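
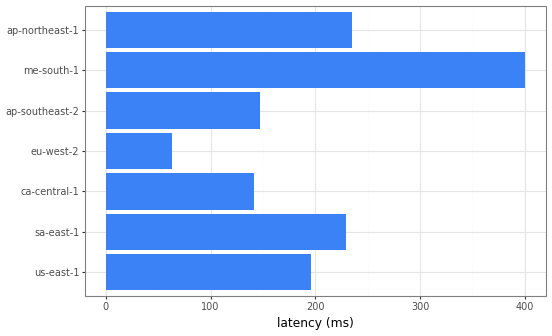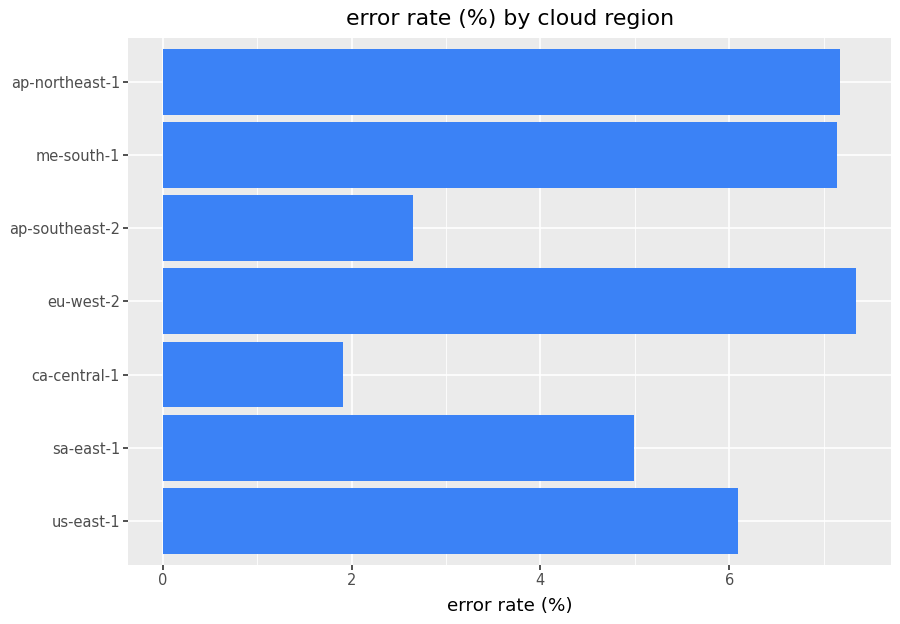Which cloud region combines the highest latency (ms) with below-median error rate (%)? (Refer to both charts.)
sa-east-1

Chart 2 median error rate (%) ≈ 6; below-median cloud regions: sa-east-1, ca-central-1, ap-southeast-2. Among those, sa-east-1 has the highest latency (ms) (≈ 250).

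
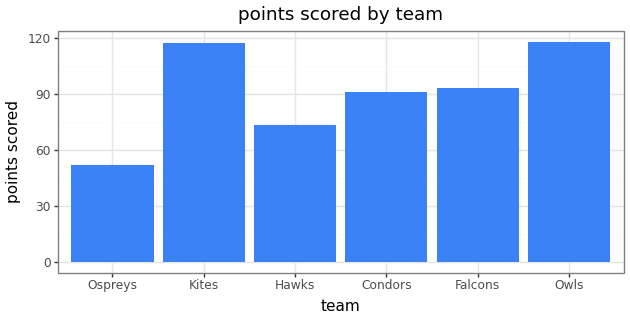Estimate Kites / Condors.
Kites ≈ 120, Condors ≈ 90; 120/90 ≈ 1.33.

≈ 1.33×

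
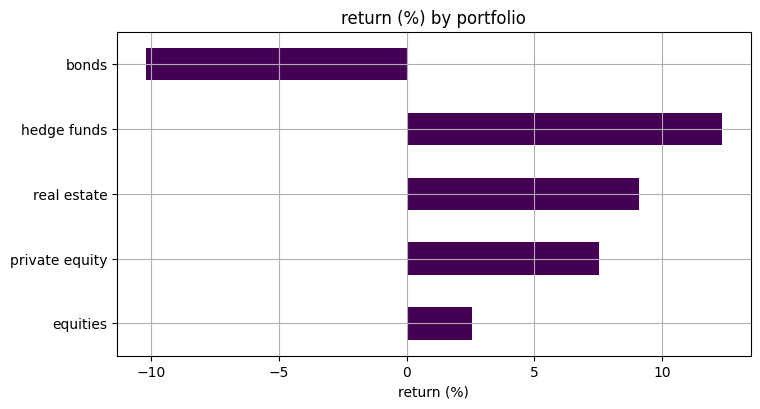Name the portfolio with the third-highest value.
private equity

Top 4: hedge funds ≈ 12, real estate ≈ 10, private equity ≈ 8, equities ≈ 2.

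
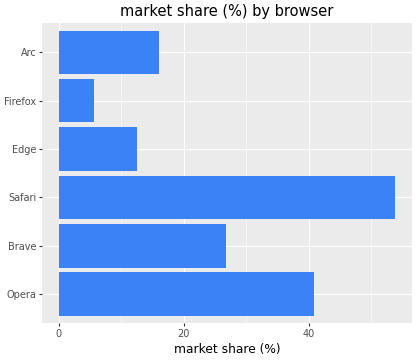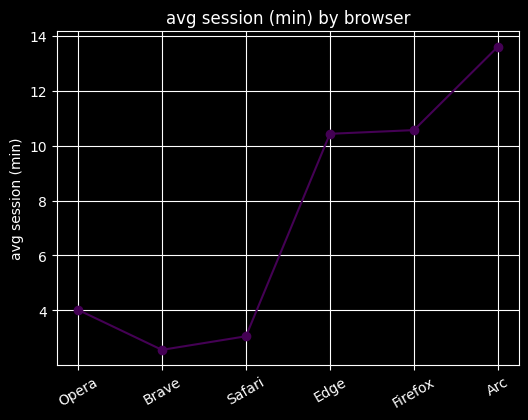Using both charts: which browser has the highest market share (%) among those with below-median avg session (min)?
Safari

Chart 2 median avg session (min) ≈ 8; below-median browsers: Opera, Brave, Safari. Among those, Safari has the highest market share (%) (≈ 55).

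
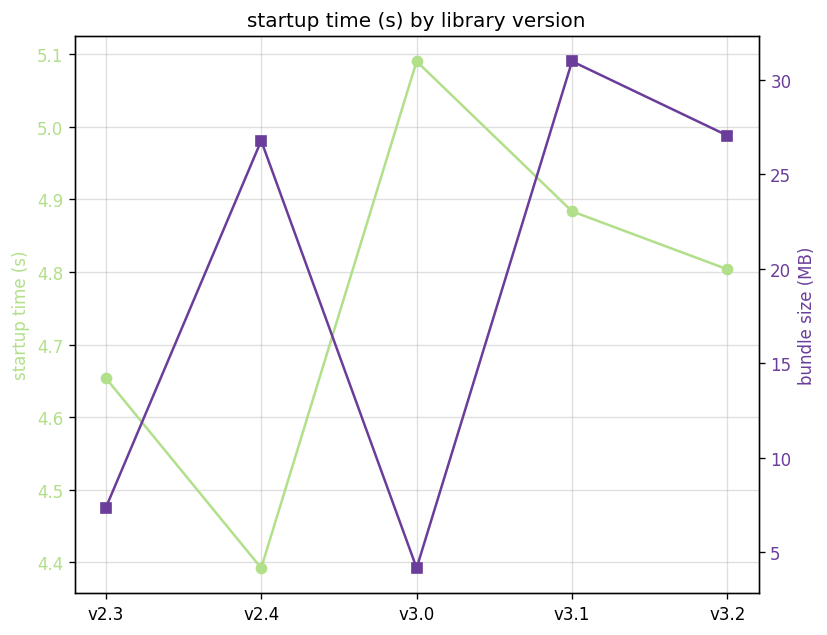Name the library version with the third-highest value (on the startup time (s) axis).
v3.2

Top 4 (on the startup time (s) axis): v3.0 ≈ 5.1, v3.1 ≈ 4.9, v3.2 ≈ 4.8, v2.3 ≈ 4.7.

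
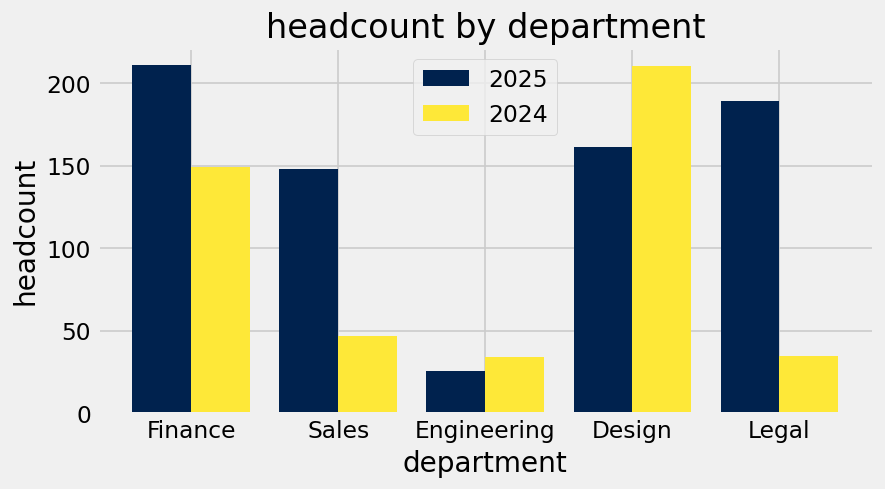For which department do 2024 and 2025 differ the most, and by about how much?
Legal: 2024 ≈ 40, 2025 ≈ 180 → gap ≈ 140. Next-largest (Sales) is only ≈ 100.

Legal, ≈ 140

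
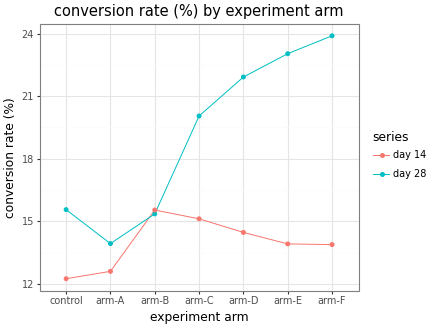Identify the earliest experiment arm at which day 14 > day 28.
arm-A: day 14 ≈ 13 vs day 28 ≈ 14 (not yet); arm-B: day 14 ≈ 16 vs day 28 ≈ 15 (first crossover).

arm-B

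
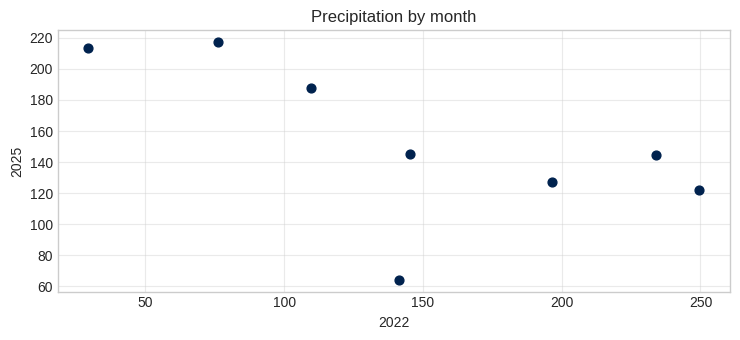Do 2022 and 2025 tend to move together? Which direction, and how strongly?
negative, moderate

Points are negatively correlated; moderate (|r| ≈ 0.6).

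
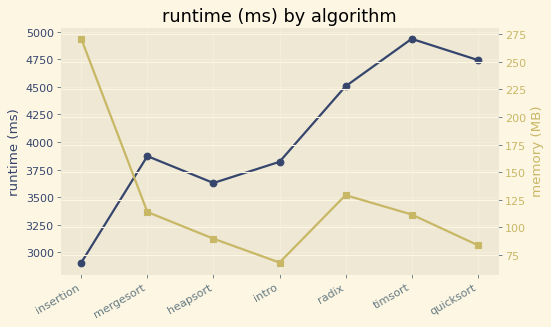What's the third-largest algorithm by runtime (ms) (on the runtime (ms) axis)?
Top 4 (on the runtime (ms) axis): timsort ≈ 5000, quicksort ≈ 4800, radix ≈ 4600, mergesort ≈ 3800.

radix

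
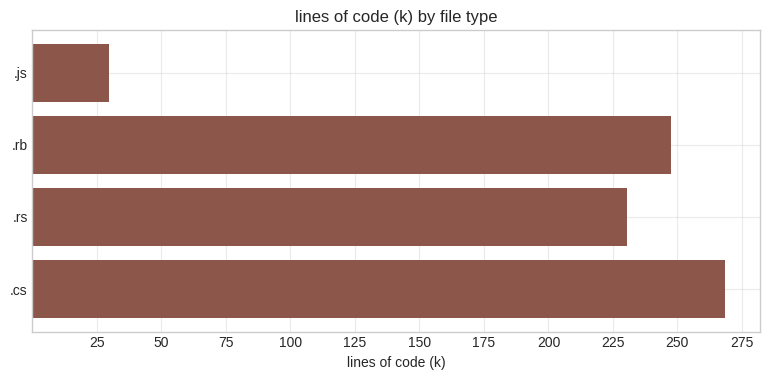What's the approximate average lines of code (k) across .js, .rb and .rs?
≈ 167

(25 + 250 + 225) / 3 ≈ 167.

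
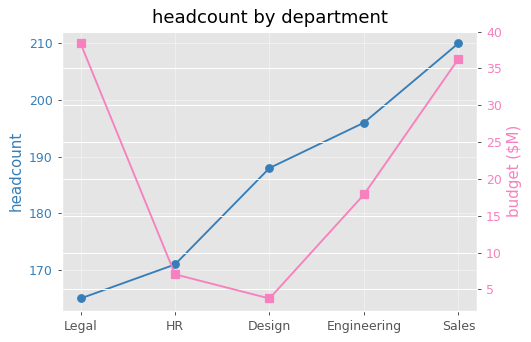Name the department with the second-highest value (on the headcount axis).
Top 3 (on the headcount axis): Sales ≈ 210, Engineering ≈ 195, Design ≈ 190.

Engineering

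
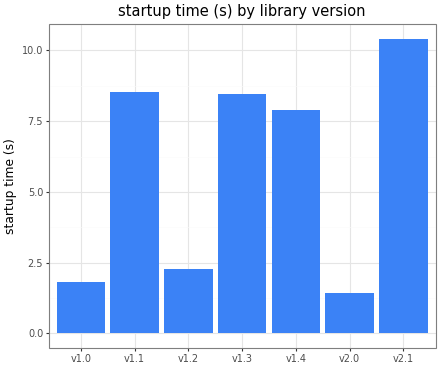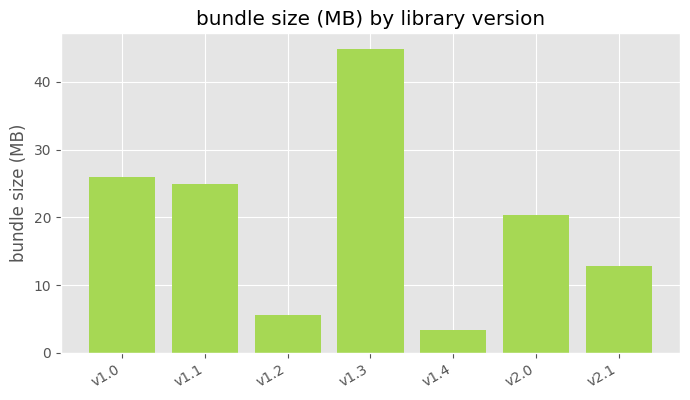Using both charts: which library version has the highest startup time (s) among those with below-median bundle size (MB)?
v2.1

Chart 2 median bundle size (MB) ≈ 20; below-median library versions: v1.2, v1.4, v2.1. Among those, v2.1 has the highest startup time (s) (≈ 10).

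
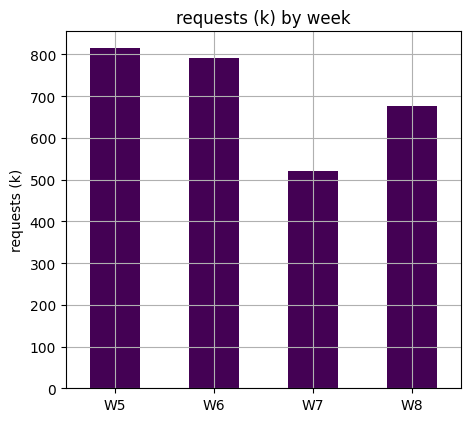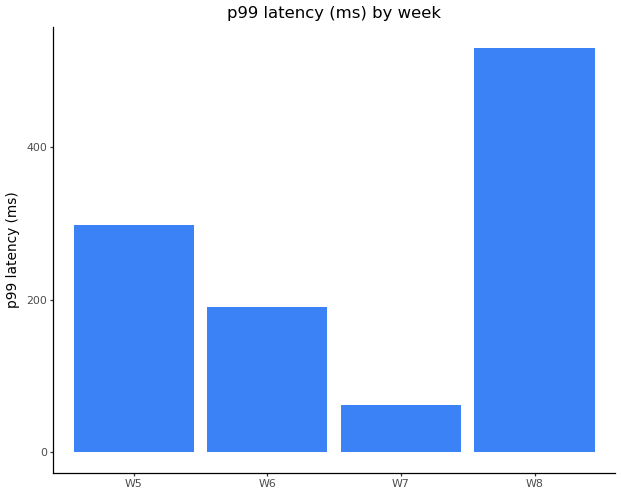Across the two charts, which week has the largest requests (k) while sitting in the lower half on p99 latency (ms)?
W6

Chart 2 median p99 latency (ms) ≈ 250; below-median weeks: W6, W7. Among those, W6 has the highest requests (k) (≈ 800).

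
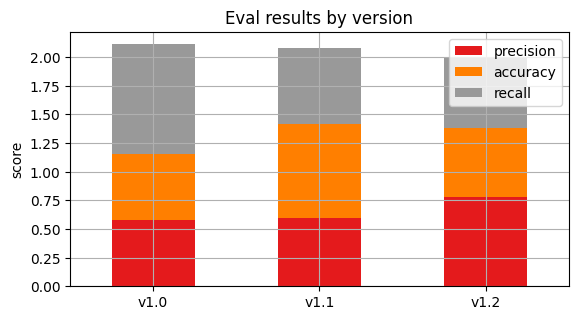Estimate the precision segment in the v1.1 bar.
≈ 0.6

precision top ≈ 0.6, bottom ≈ 0.0; segment ≈ 0.6.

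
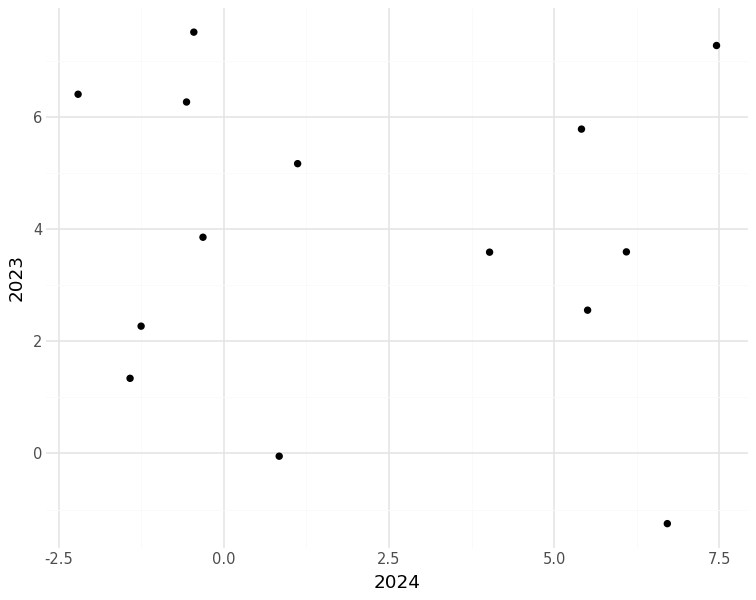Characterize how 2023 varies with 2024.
Points are roughly uncorrelated; weak (|r| ≈ 0.1).

no clear correlation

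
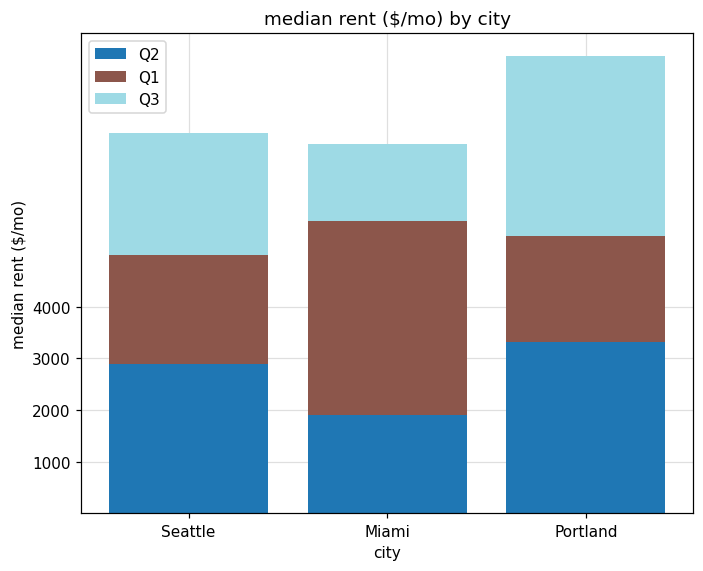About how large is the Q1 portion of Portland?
≈ 2000

Q1 top ≈ 5000, bottom ≈ 3000; segment ≈ 2000.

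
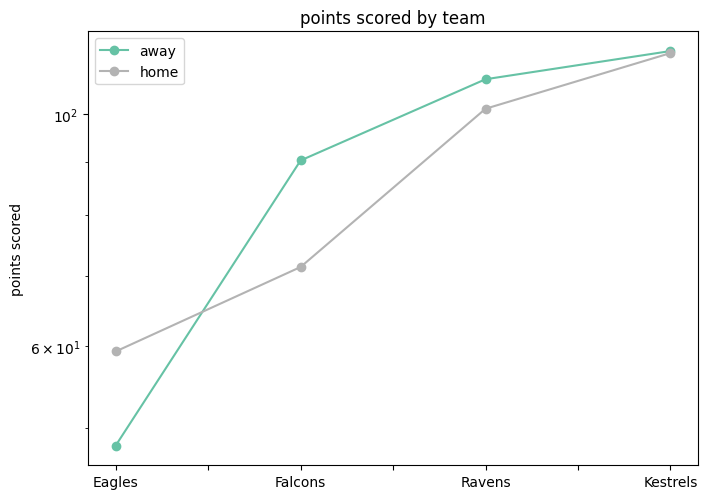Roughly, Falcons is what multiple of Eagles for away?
Falcons ≈ 90, Eagles ≈ 50; 90/50 ≈ 1.8.

≈ 1.8×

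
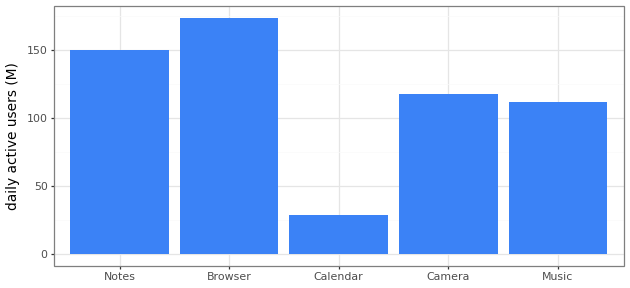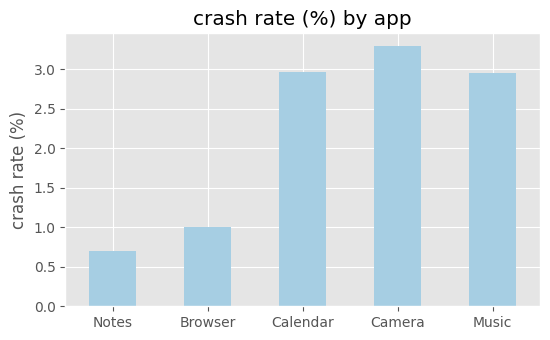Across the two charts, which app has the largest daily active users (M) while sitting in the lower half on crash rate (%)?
Chart 2 median crash rate (%) ≈ 3; below-median apps: Notes, Browser. Among those, Browser has the highest daily active users (M) (≈ 180).

Browser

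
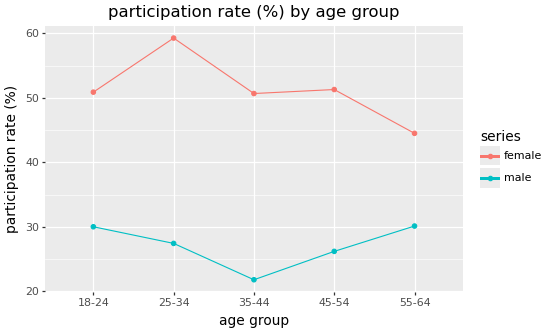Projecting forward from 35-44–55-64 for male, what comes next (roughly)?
≈ 35

Last three: 20, 25, 30 → slope ≈ 5/step → next ≈ 35.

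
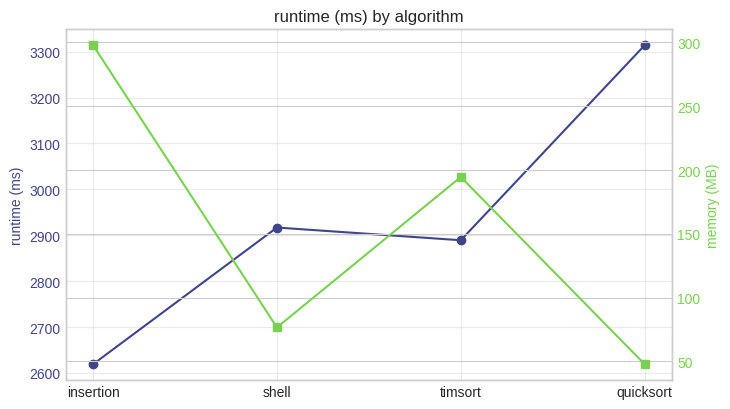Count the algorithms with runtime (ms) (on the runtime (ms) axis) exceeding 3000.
Above 3000: quicksort.

1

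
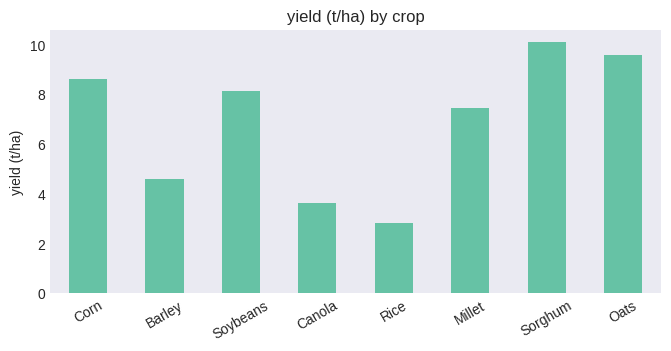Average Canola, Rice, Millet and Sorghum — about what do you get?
≈ 6

(4 + 3 + 7 + 10) / 4 ≈ 6.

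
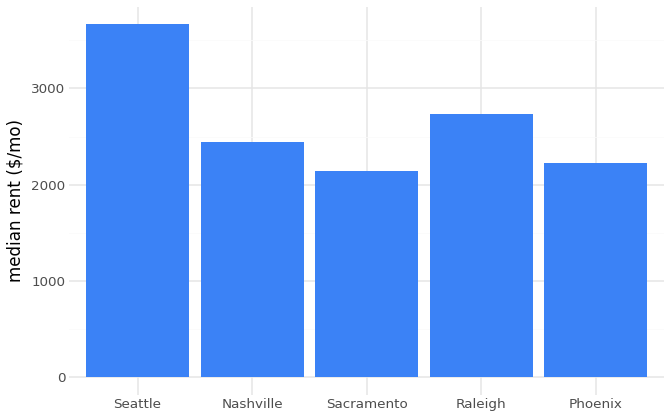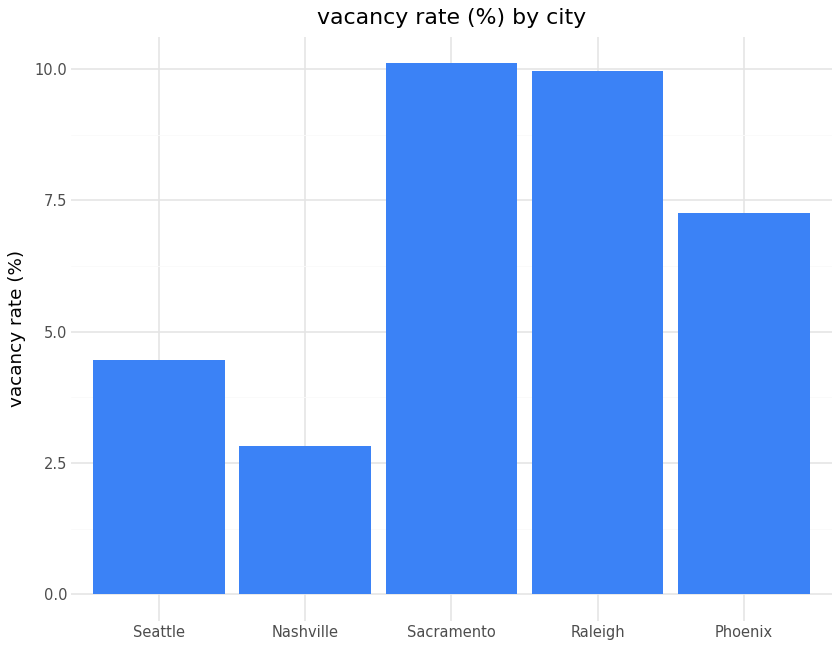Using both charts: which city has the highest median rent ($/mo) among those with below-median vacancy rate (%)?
Chart 2 median vacancy rate (%) ≈ 7; below-median cities: Seattle, Nashville. Among those, Seattle has the highest median rent ($/mo) (≈ 3500).

Seattle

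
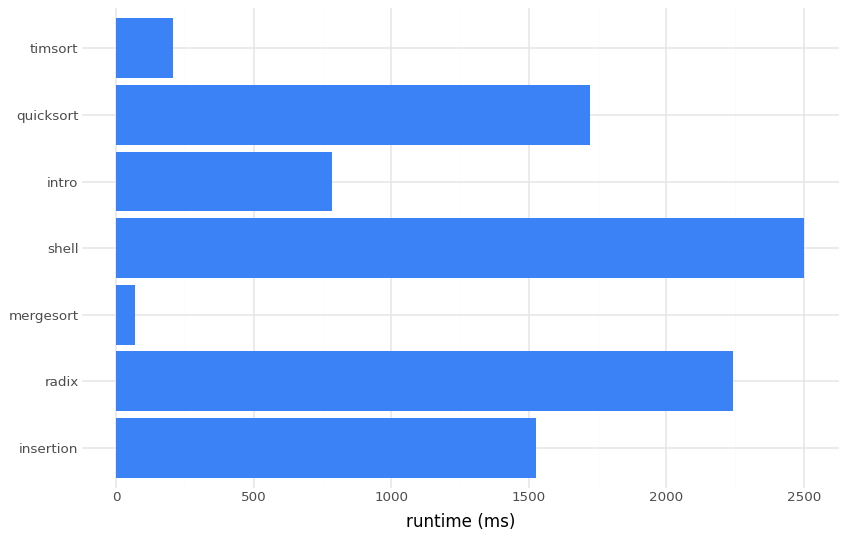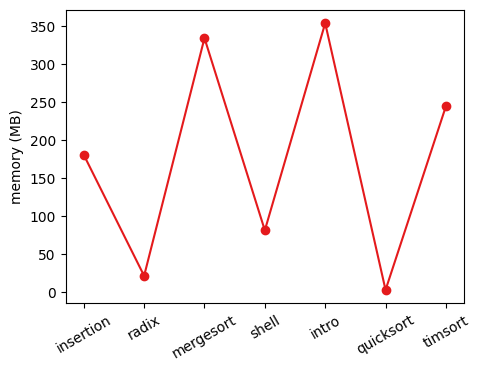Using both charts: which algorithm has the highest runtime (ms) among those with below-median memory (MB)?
shell

Chart 2 median memory (MB) ≈ 200; below-median algorithms: radix, shell, quicksort. Among those, shell has the highest runtime (ms) (≈ 2500).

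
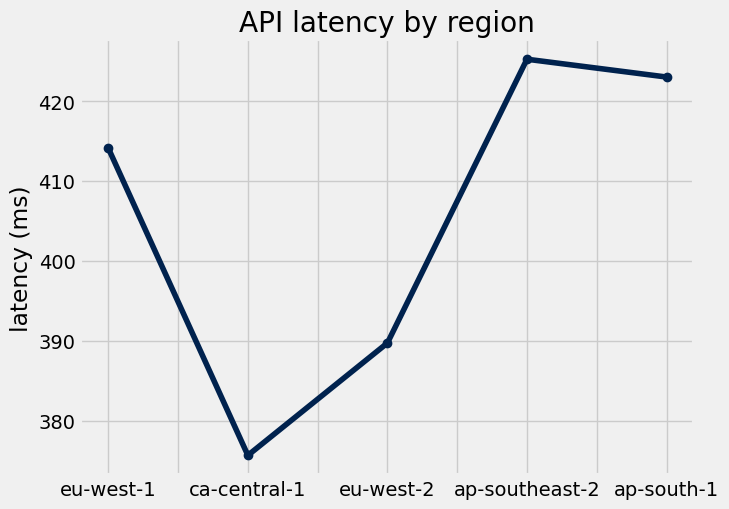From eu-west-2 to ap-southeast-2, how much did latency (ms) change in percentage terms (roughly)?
eu-west-2 ≈ 390, ap-southeast-2 ≈ 425; (425 − 390) / 390 ≈ +9%.

≈ +9%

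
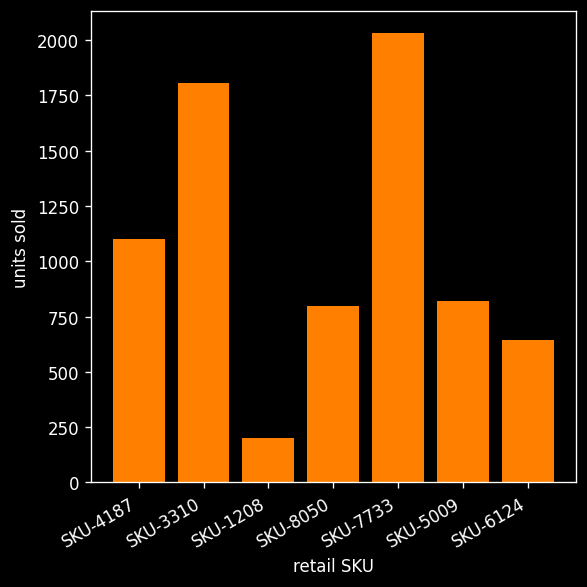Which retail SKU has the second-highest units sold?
Top 3: SKU-7733 ≈ 2000, SKU-3310 ≈ 1800, SKU-4187 ≈ 1000.

SKU-3310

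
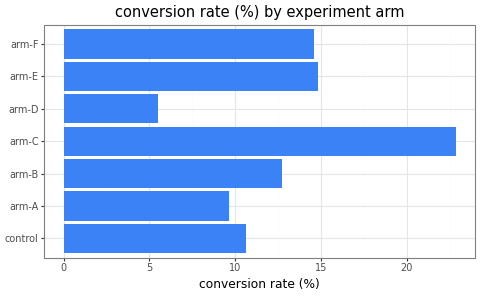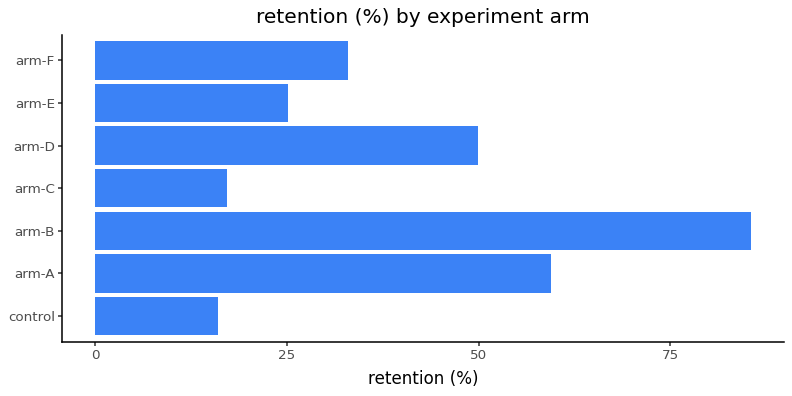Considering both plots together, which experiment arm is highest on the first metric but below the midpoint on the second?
Chart 2 median retention (%) ≈ 30; below-median experiment arms: control, arm-C, arm-E. Among those, arm-C has the highest conversion rate (%) (≈ 25).

arm-C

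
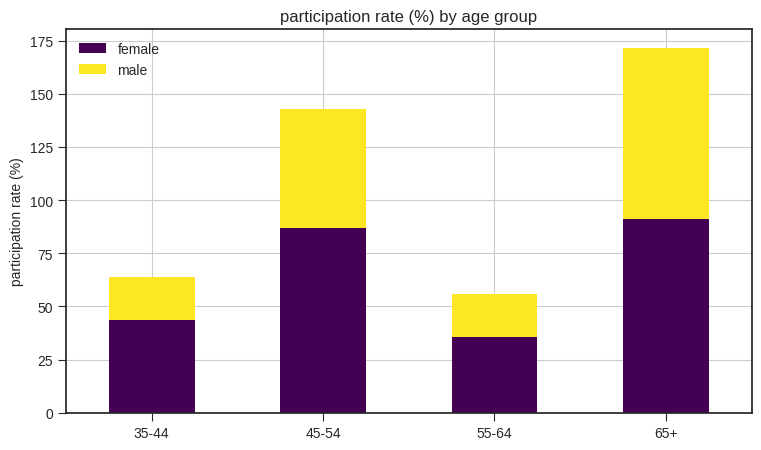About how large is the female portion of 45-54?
female top ≈ 80, bottom ≈ 0; segment ≈ 80.

≈ 80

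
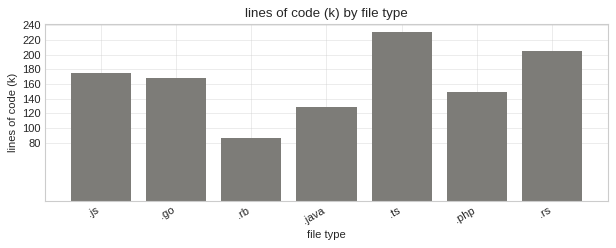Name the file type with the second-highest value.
Top 3: .ts ≈ 240, .rs ≈ 200, .js ≈ 180.

.rs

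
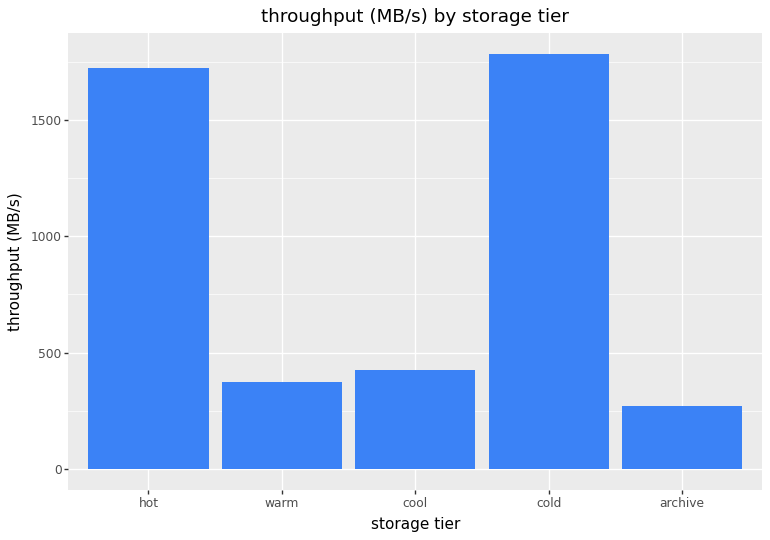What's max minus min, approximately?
Max cold ≈ 1800, min archive ≈ 200; range ≈ 1600.

≈ 1600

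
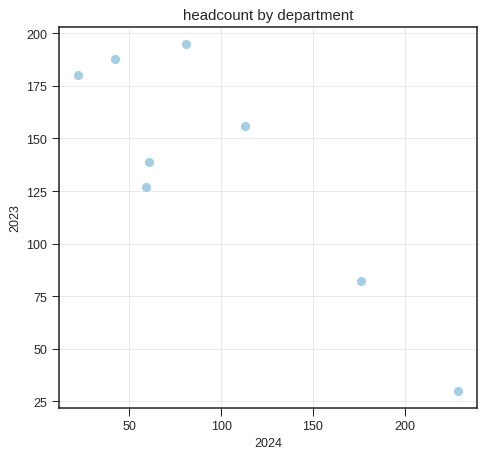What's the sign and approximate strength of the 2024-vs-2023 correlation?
negative, strong

Points are negatively correlated; strong (|r| ≈ 0.9).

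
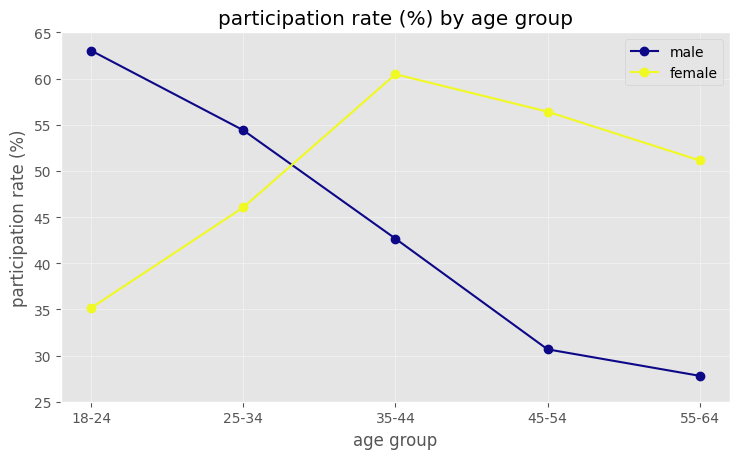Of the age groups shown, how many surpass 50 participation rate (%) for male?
Above 50: 18-24, 25-34.

2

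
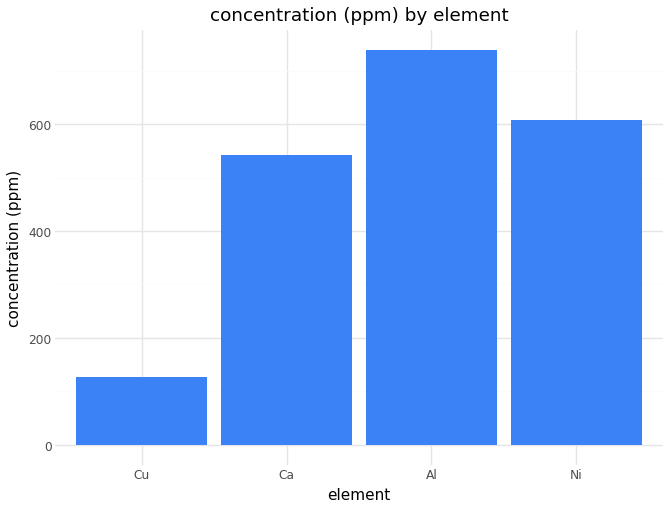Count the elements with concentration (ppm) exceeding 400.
Above 400: Ca, Al, Ni.

3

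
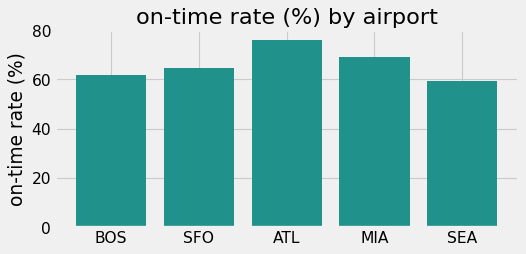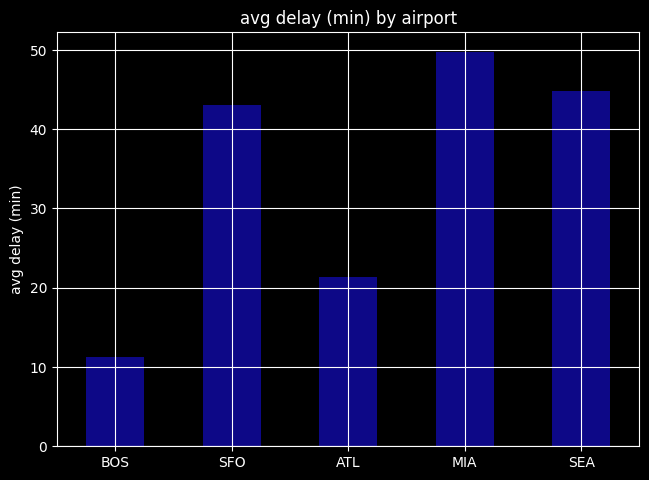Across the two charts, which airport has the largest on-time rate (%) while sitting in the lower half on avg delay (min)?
Chart 2 median avg delay (min) ≈ 45; below-median airports: BOS, ATL. Among those, ATL has the highest on-time rate (%) (≈ 80).

ATL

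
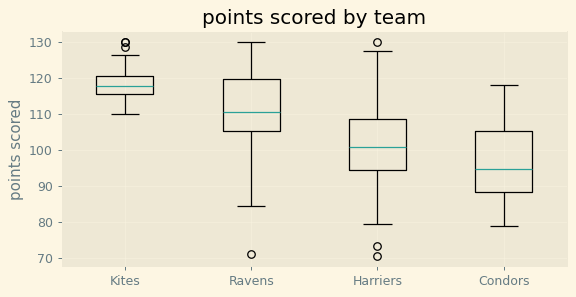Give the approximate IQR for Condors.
Q3 ≈ 106, Q1 ≈ 88; IQR ≈ 18.

≈ 18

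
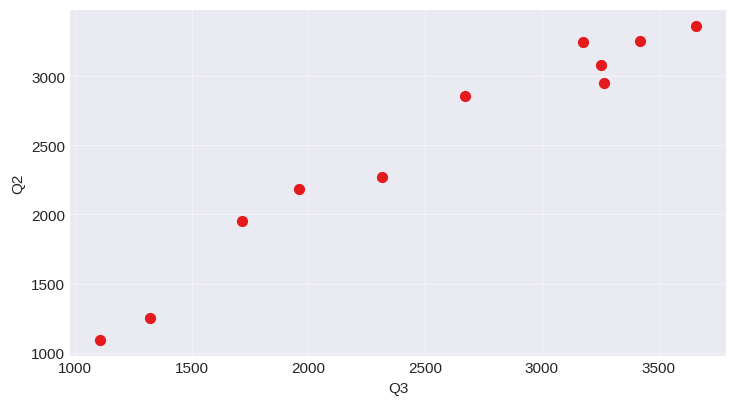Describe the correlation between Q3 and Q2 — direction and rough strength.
Points are positively correlated; strong (|r| ≈ 1.0).

positive, strong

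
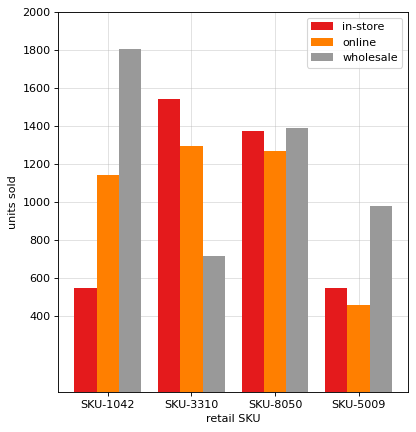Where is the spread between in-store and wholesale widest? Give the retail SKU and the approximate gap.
SKU-1042: in-store ≈ 600, wholesale ≈ 1800 → gap ≈ 1200. Next-largest (SKU-3310) is only ≈ 800.

SKU-1042, ≈ 1200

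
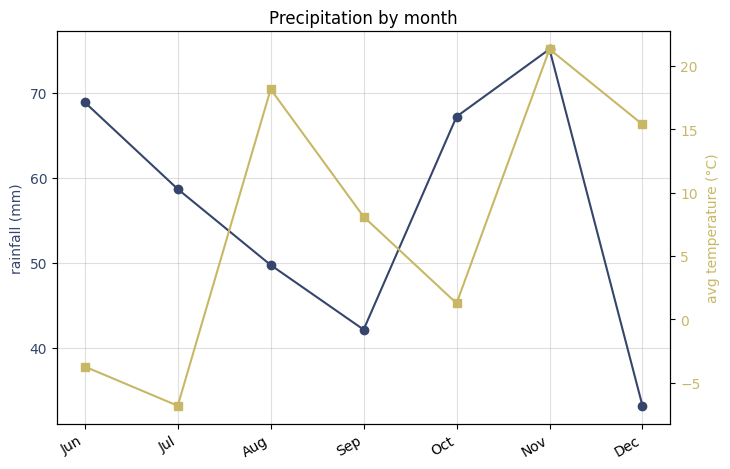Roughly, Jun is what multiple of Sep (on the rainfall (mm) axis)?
Jun ≈ 70, Sep ≈ 40; 70/40 ≈ 1.75.

≈ 1.75×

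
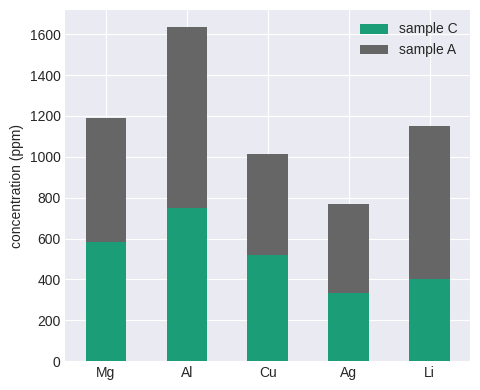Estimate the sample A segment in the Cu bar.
sample A top ≈ 1000, bottom ≈ 600; segment ≈ 400.

≈ 400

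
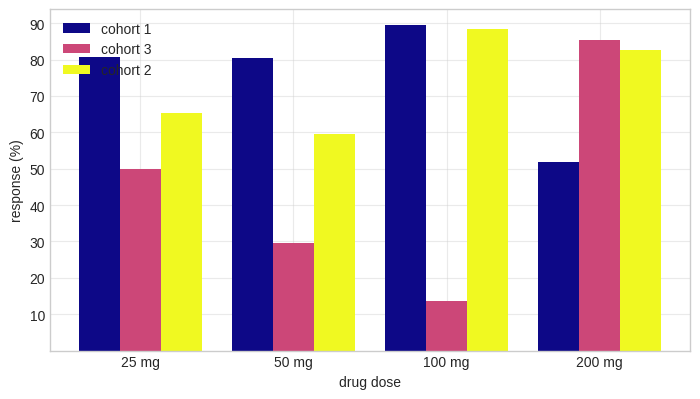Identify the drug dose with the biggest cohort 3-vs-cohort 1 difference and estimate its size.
100 mg, ≈ 80 %

100 mg: cohort 3 ≈ 10, cohort 1 ≈ 90 → gap ≈ 80. Next-largest (50 mg) is only ≈ 50.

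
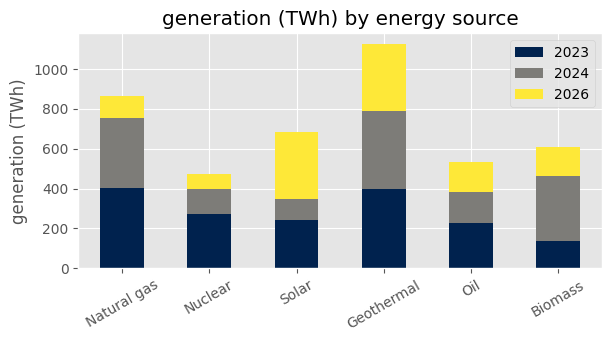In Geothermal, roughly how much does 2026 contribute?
2026 top ≈ 1100, bottom ≈ 800; segment ≈ 300.

≈ 300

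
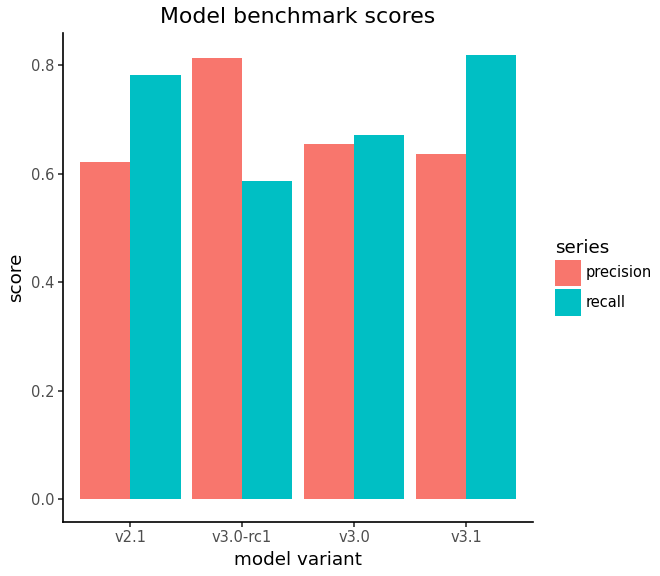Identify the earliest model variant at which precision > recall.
v2.1: precision ≈ 0.6 vs recall ≈ 0.8 (not yet); v3.0-rc1: precision ≈ 0.8 vs recall ≈ 0.6 (first crossover).

v3.0-rc1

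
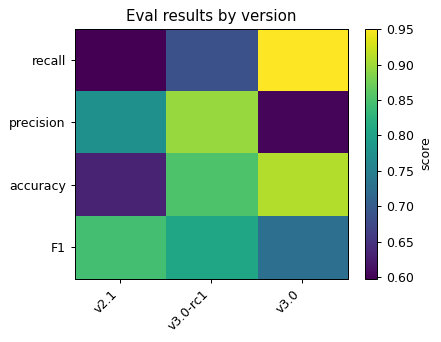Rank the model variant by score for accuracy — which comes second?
v3.0-rc1

Top 3 for accuracy: v3.0 ≈ 0.90, v3.0-rc1 ≈ 0.85, v2.1 ≈ 0.65.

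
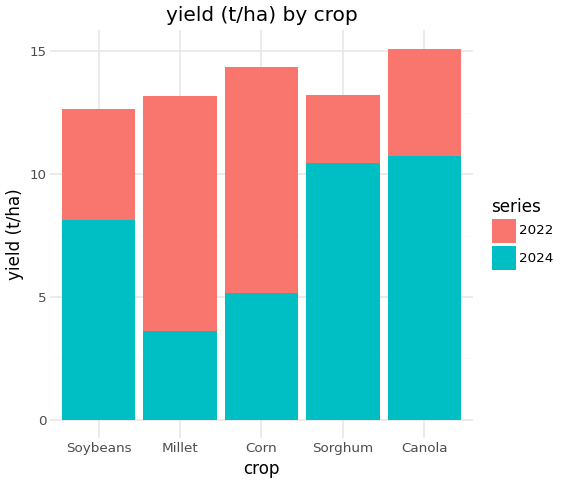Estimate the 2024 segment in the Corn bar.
≈ 6

2024 top ≈ 6, bottom ≈ 0; segment ≈ 6.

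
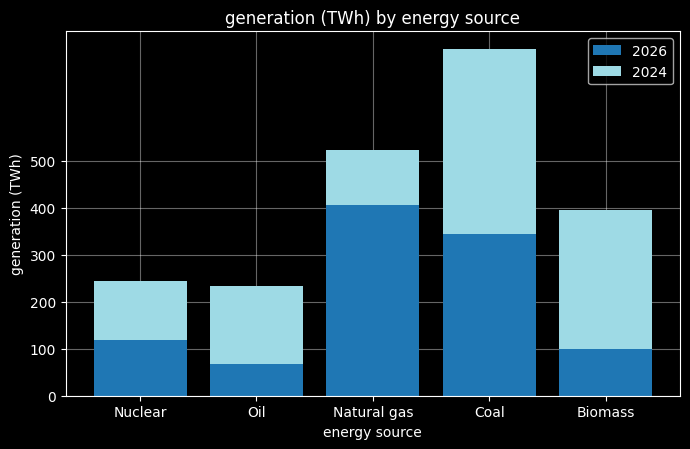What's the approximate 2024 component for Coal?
≈ 400

2024 top ≈ 700, bottom ≈ 300; segment ≈ 400.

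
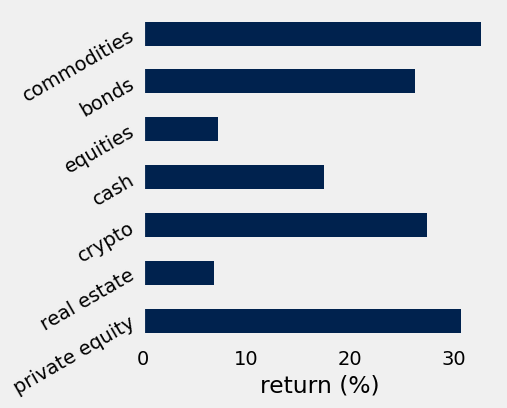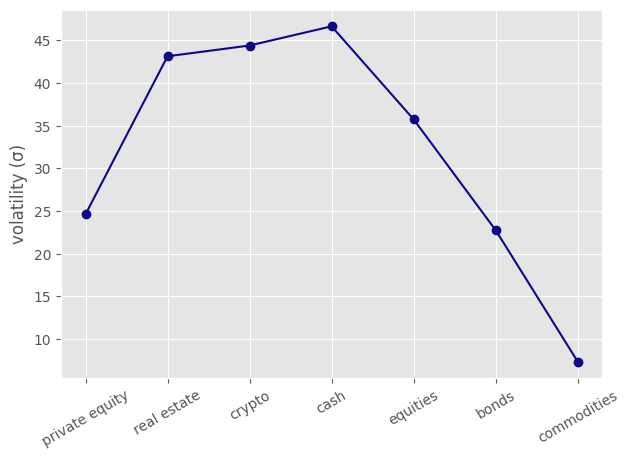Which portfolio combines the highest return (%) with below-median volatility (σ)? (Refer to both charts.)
Chart 2 median volatility (σ) ≈ 35; below-median portfolios: private equity, bonds, commodities. Among those, commodities has the highest return (%) (≈ 35).

commodities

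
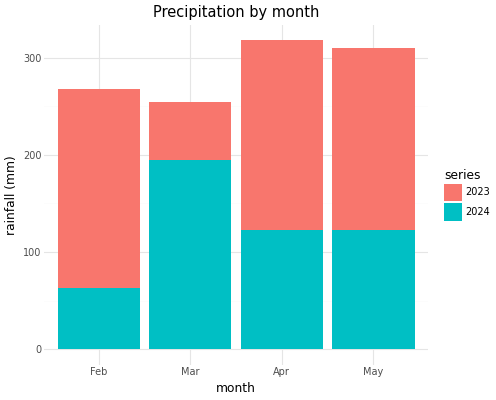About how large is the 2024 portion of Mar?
≈ 200

2024 top ≈ 200, bottom ≈ 0; segment ≈ 200.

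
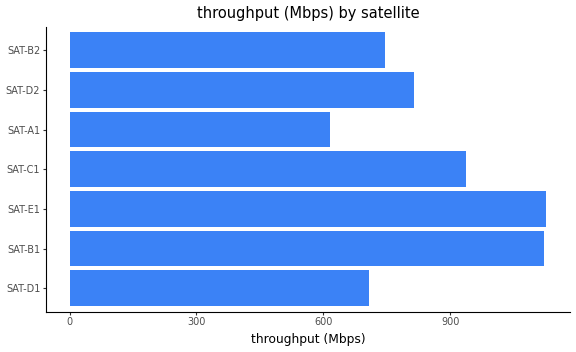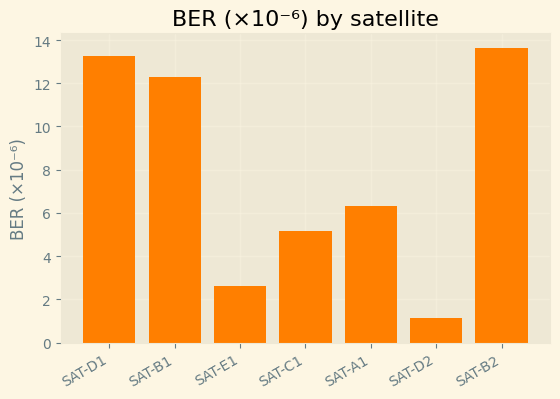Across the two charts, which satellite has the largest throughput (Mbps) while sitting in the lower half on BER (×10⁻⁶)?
SAT-E1

Chart 2 median BER (×10⁻⁶) ≈ 6; below-median satellites: SAT-E1, SAT-C1, SAT-D2. Among those, SAT-E1 has the highest throughput (Mbps) (≈ 1200).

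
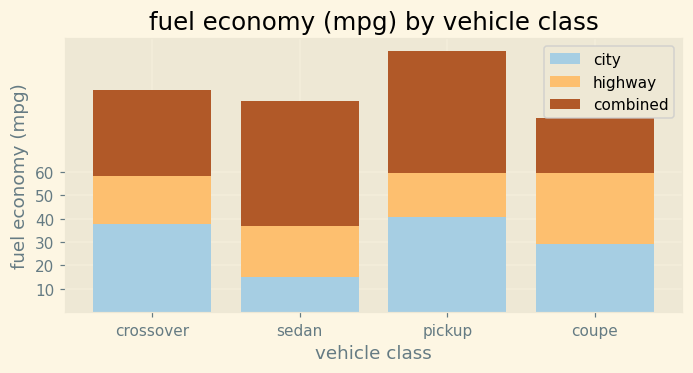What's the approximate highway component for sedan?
≈ 20

highway top ≈ 40, bottom ≈ 20; segment ≈ 20.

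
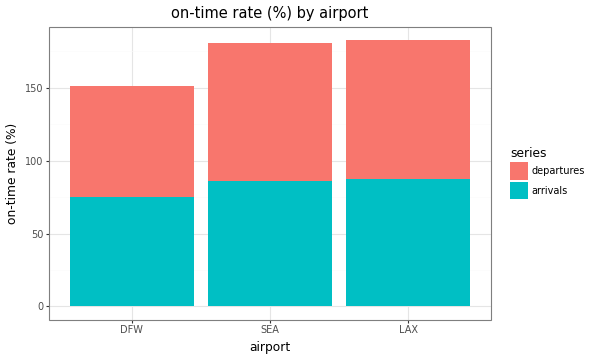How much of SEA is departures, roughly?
departures top ≈ 180, bottom ≈ 80; segment ≈ 100.

≈ 100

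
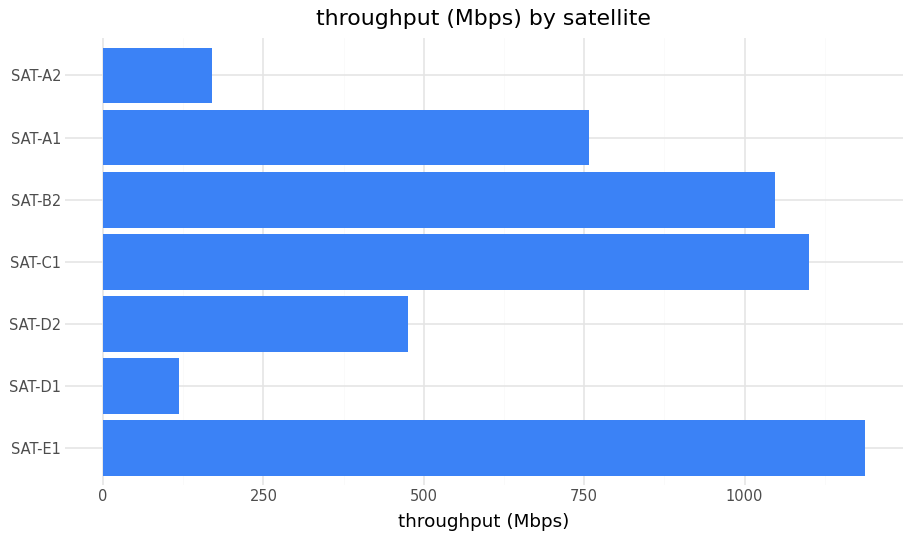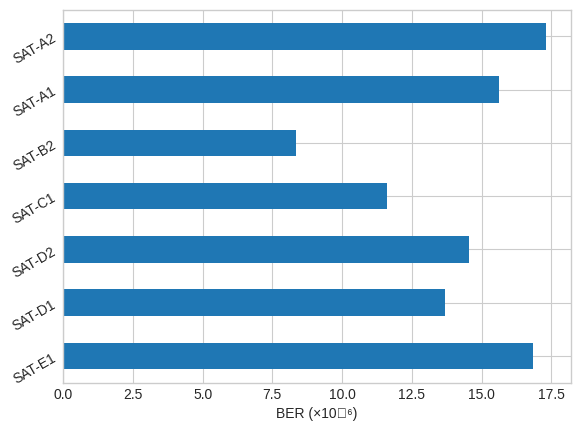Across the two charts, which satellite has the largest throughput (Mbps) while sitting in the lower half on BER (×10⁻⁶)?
SAT-C1

Chart 2 median BER (×10⁻⁶) ≈ 14; below-median satellites: SAT-D1, SAT-C1, SAT-B2. Among those, SAT-C1 has the highest throughput (Mbps) (≈ 1200).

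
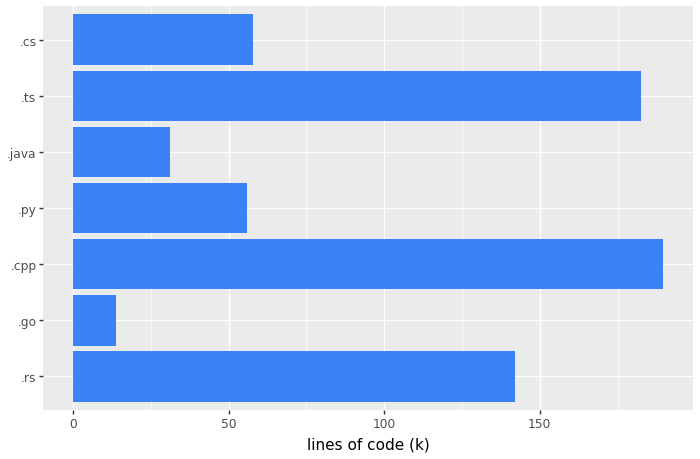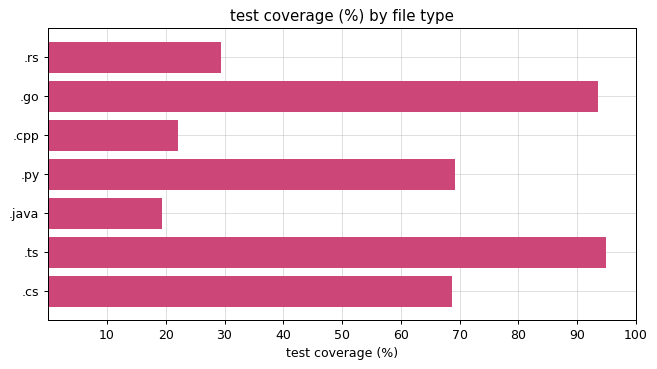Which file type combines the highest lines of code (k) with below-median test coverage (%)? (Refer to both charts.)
.cpp

Chart 2 median test coverage (%) ≈ 70; below-median file types: .rs, .cpp, .java. Among those, .cpp has the highest lines of code (k) (≈ 180).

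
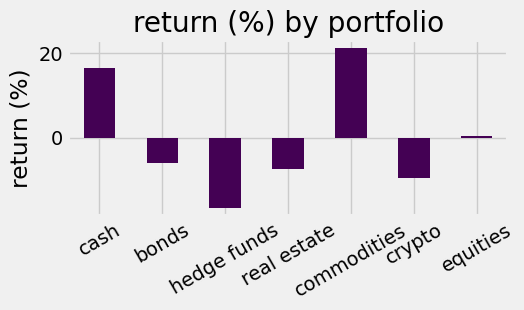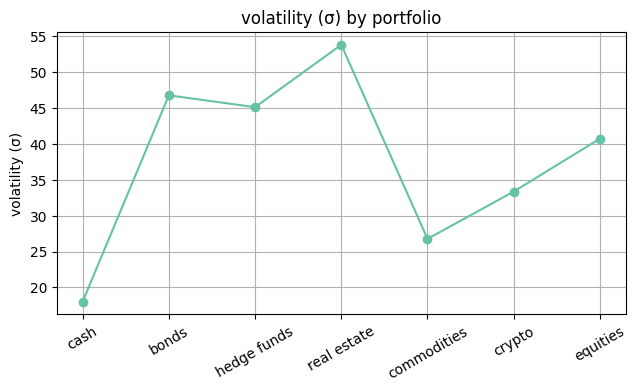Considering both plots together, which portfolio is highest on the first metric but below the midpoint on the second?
commodities

Chart 2 median volatility (σ) ≈ 40; below-median portfolios: cash, commodities, crypto. Among those, commodities has the highest return (%) (≈ 22).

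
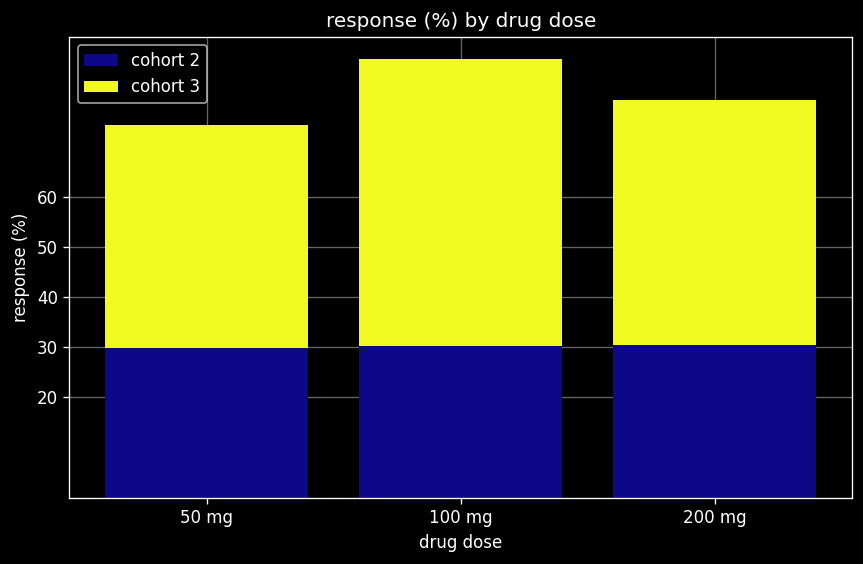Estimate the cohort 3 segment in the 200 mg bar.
≈ 50

cohort 3 top ≈ 80, bottom ≈ 30; segment ≈ 50.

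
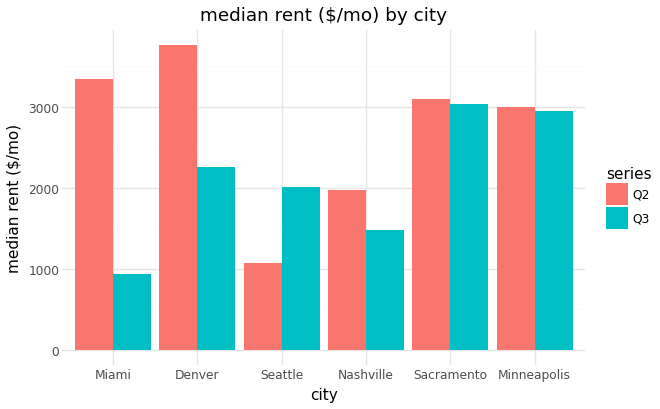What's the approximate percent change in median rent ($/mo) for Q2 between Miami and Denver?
≈ +14.3%

Miami ≈ 3500, Denver ≈ 4000; (4000 − 3500) / 3500 ≈ +14.3%.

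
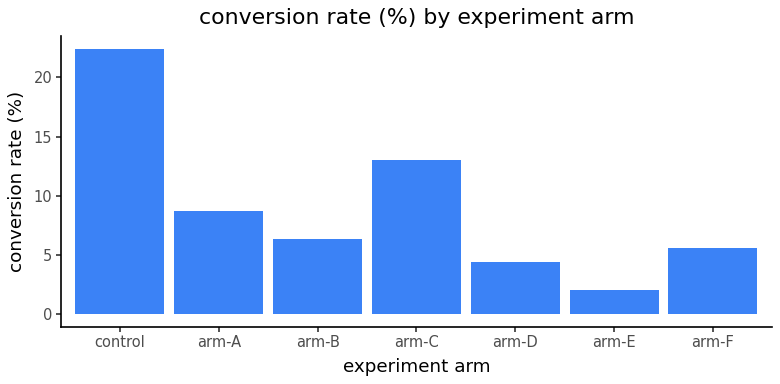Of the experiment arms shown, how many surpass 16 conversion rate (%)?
1

Above 16: control.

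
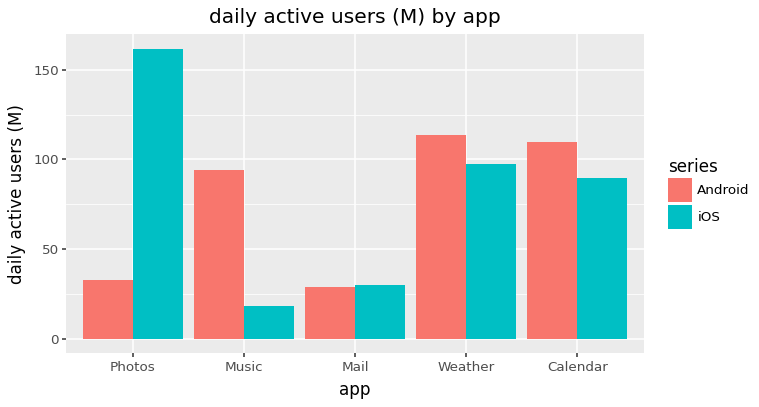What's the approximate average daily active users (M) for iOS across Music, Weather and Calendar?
(20 + 100 + 80) / 3 ≈ 67.

≈ 67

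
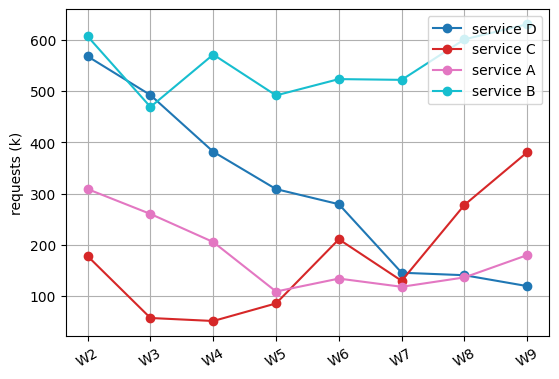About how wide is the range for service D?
Max W2 ≈ 550, min W9 ≈ 100; range ≈ 450.

≈ 450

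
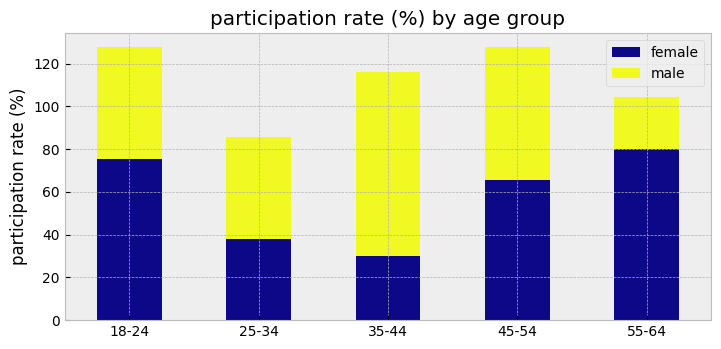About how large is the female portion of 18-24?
≈ 80

female top ≈ 80, bottom ≈ 0; segment ≈ 80.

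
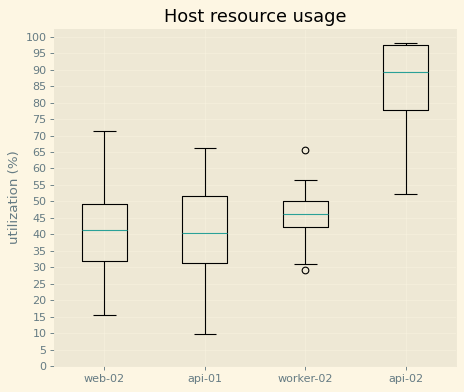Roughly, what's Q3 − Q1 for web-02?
≈ 20

Q3 ≈ 50, Q1 ≈ 30; IQR ≈ 20.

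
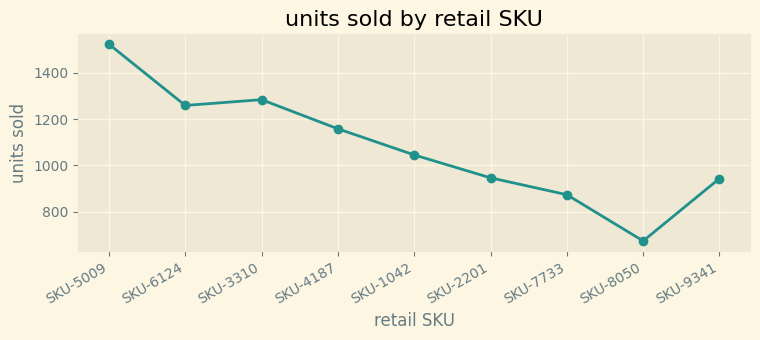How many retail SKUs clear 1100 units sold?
4

Above 1100: SKU-5009, SKU-6124, SKU-3310, SKU-4187.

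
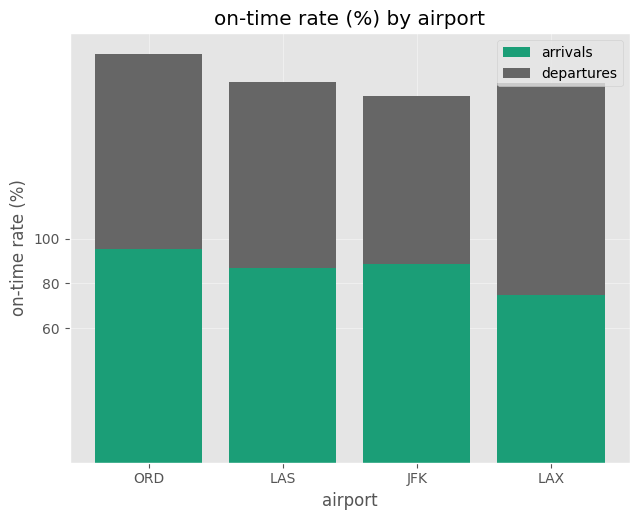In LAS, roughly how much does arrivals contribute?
≈ 80

arrivals top ≈ 80, bottom ≈ 0; segment ≈ 80.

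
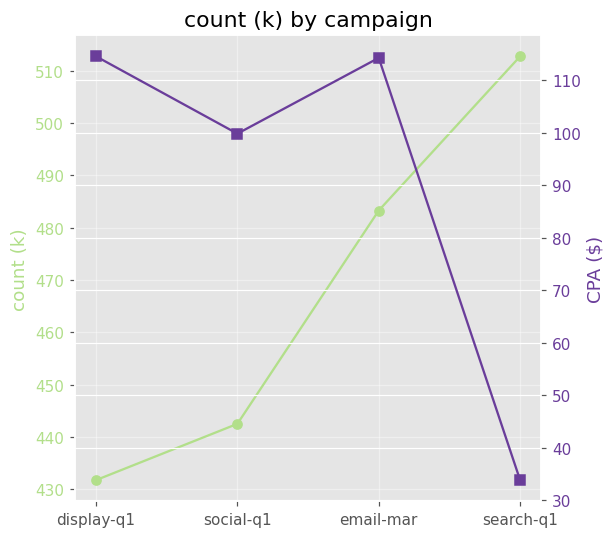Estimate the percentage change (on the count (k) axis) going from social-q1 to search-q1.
social-q1 ≈ 440, search-q1 ≈ 510; (510 − 440) / 440 ≈ +15.9%.

≈ +15.9%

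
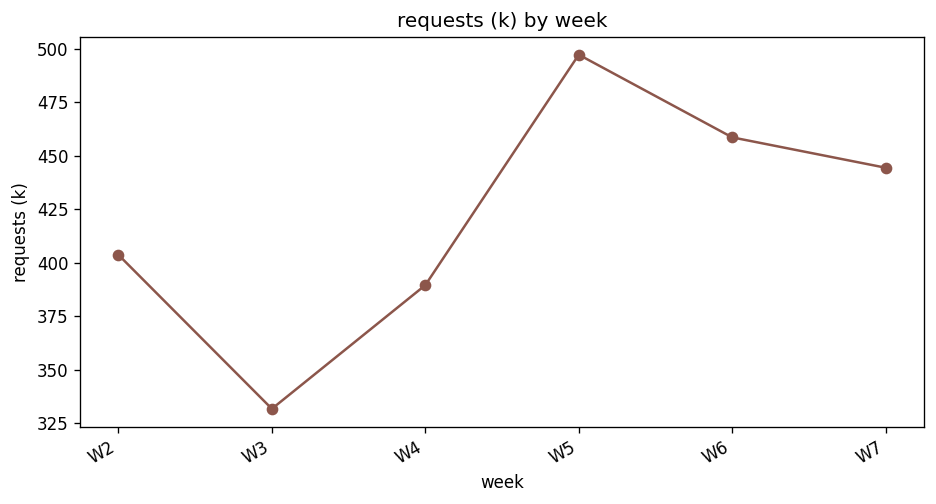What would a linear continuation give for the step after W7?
Last three: 500, 460, 440 → slope ≈ -30/step → next ≈ 410.

≈ 410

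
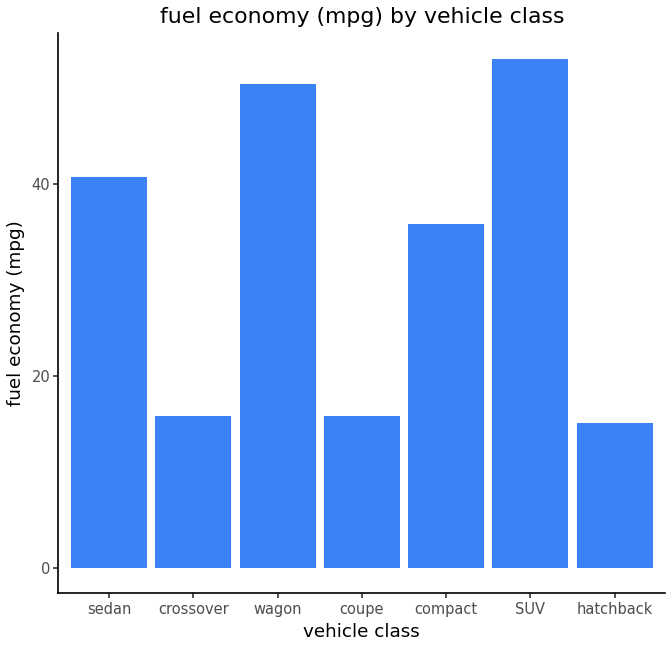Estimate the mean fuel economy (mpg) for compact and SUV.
(35 + 55) / 2 ≈ 45.

≈ 45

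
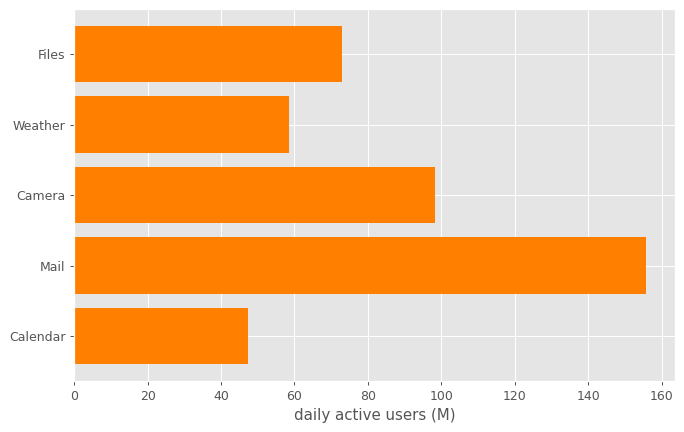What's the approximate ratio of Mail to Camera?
≈ 1.6×

Mail ≈ 160, Camera ≈ 100; 160/100 ≈ 1.6.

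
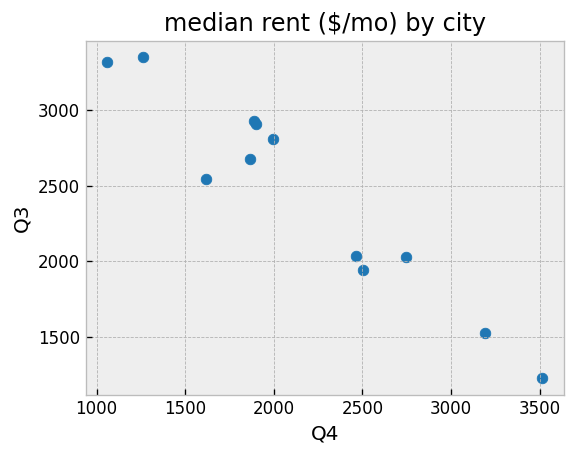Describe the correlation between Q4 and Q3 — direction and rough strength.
Points are negatively correlated; strong (|r| ≈ 1.0).

negative, strong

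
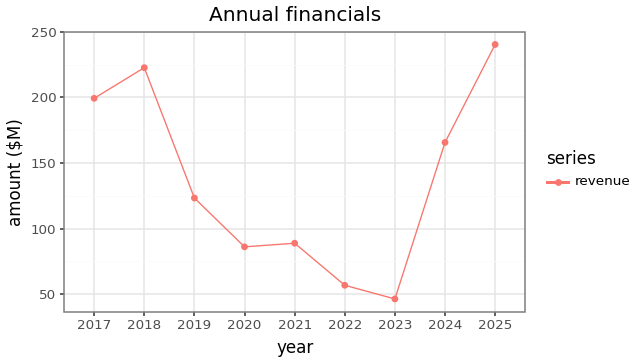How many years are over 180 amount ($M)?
Above 180: 2017, 2018, 2025.

3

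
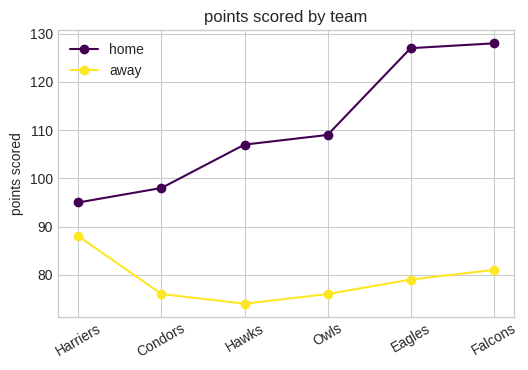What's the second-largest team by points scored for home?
Top 3 for home: Falcons ≈ 130, Eagles ≈ 125, Owls ≈ 110.

Eagles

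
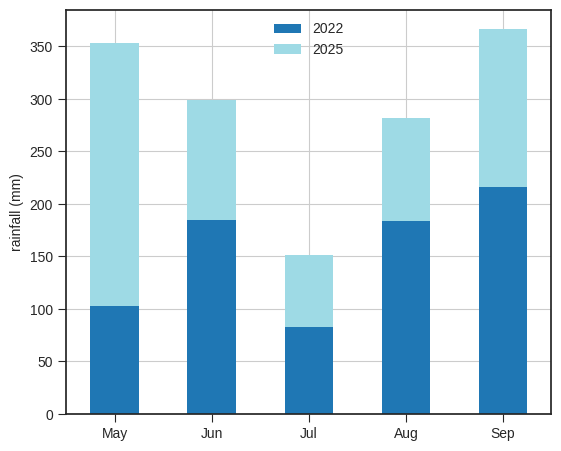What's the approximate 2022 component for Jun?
≈ 200

2022 top ≈ 200, bottom ≈ 0; segment ≈ 200.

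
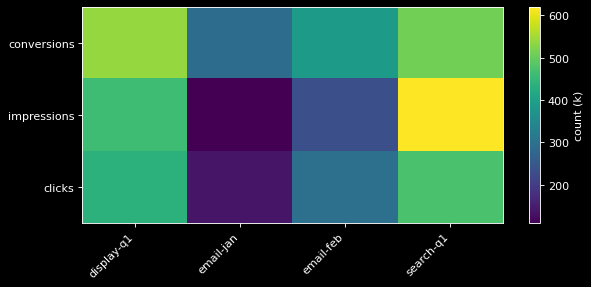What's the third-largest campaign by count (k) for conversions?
email-feb

Top 4 for conversions: display-q1 ≈ 550, search-q1 ≈ 500, email-feb ≈ 400, email-jan ≈ 300.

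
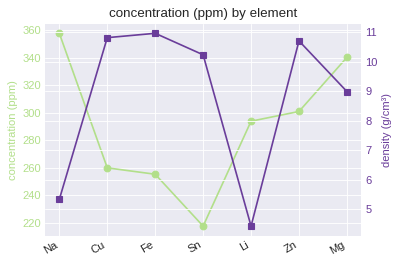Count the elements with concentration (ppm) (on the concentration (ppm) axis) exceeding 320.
Above 320: Na, Mg.

2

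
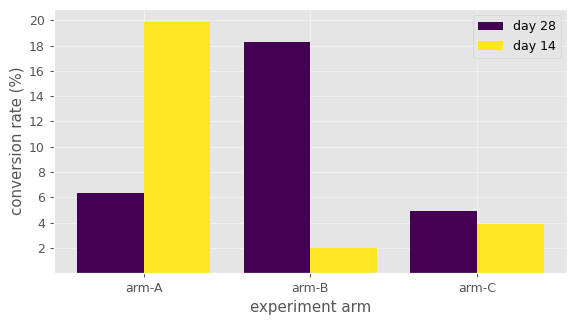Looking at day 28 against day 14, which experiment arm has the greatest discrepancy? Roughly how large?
arm-B, ≈ 16 %

arm-B: day 28 ≈ 18, day 14 ≈ 2 → gap ≈ 16. Next-largest (arm-A) is only ≈ 14.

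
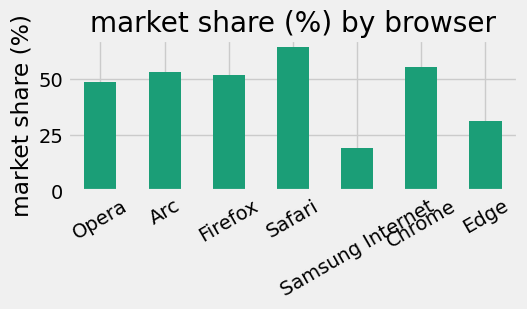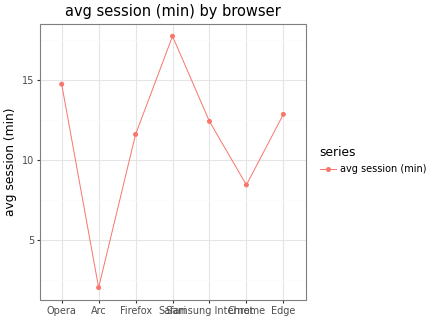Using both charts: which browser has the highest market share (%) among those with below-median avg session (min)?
Chart 2 median avg session (min) ≈ 12; below-median browsers: Arc, Firefox, Chrome. Among those, Chrome has the highest market share (%) (≈ 60).

Chrome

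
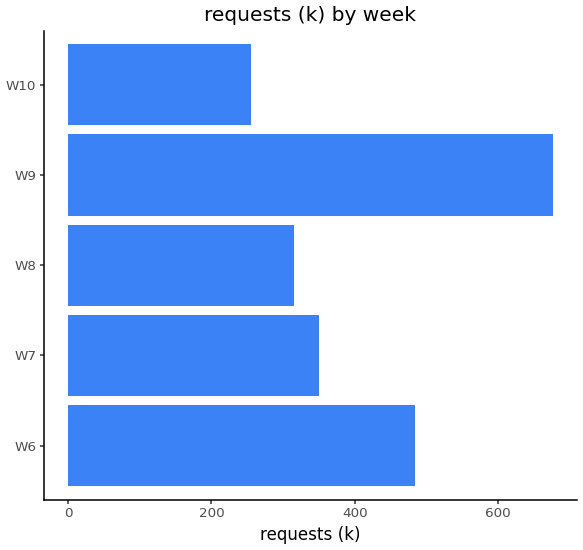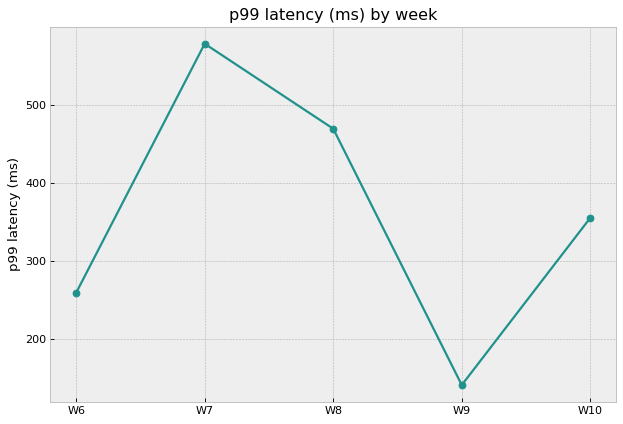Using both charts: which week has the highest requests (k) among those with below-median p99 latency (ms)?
W9

Chart 2 median p99 latency (ms) ≈ 400; below-median weeks: W6, W9. Among those, W9 has the highest requests (k) (≈ 700).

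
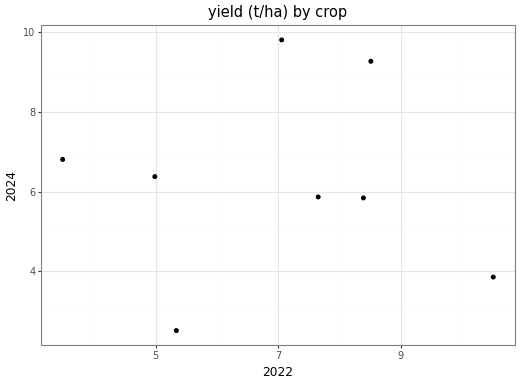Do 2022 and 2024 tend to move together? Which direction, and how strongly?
Points are roughly uncorrelated; weak (|r| ≈ 0.0).

no clear correlation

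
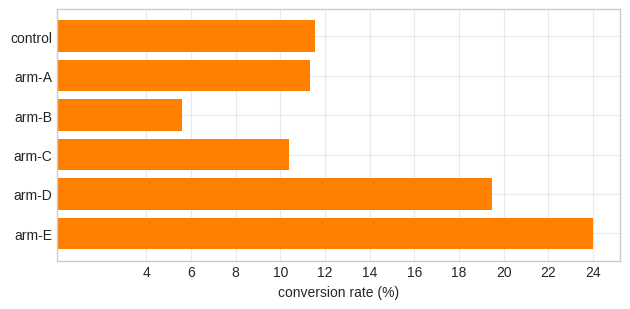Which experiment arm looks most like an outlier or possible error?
arm-E ≈ 24; the rest sit between ≈ 6 and ≈ 20.

arm-E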